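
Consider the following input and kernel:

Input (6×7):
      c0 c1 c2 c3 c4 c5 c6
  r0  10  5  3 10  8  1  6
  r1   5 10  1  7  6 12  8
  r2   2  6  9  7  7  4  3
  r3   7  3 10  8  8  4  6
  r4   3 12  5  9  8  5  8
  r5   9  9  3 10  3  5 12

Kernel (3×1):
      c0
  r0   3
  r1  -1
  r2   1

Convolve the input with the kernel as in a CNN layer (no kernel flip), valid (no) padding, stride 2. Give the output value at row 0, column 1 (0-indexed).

The receptive field on the input at this output position is [3 / 1 / 9]. Elementwise product with the kernel and sum: 3·3 + 1·-1 + 9·1.

17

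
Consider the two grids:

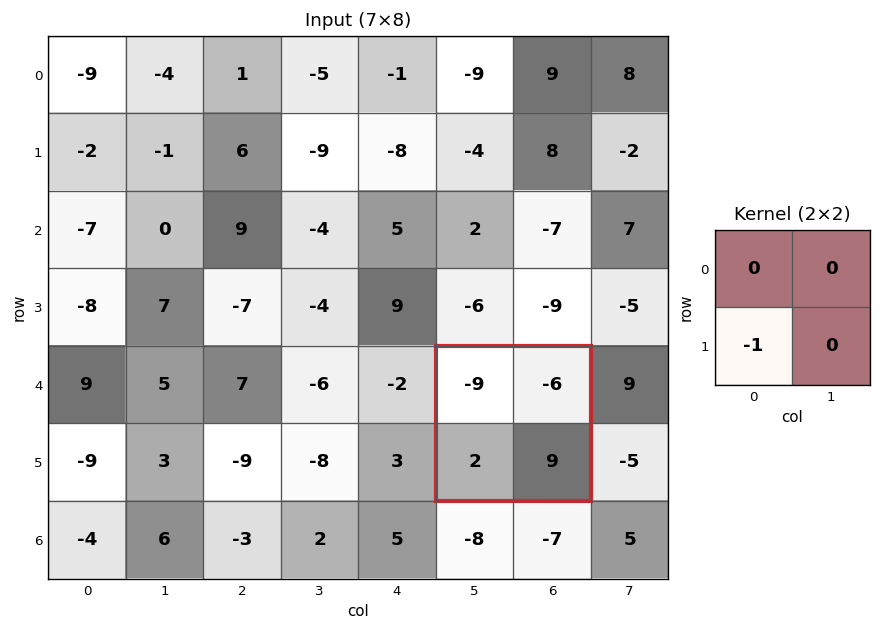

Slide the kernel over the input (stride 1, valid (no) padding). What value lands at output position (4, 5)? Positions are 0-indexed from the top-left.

The receptive field on the input at this output position is [-9 -6 / 2 9]. Elementwise product with the kernel and sum: 2·-1.

-2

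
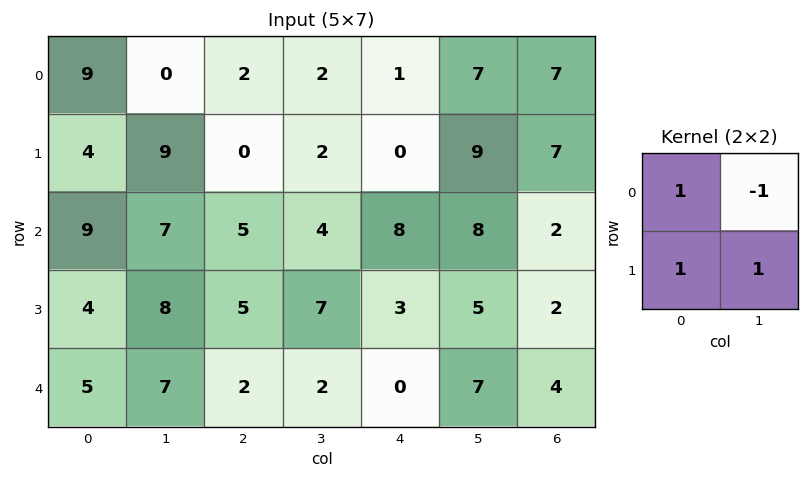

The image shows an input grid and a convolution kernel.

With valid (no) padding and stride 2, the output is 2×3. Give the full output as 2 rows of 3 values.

Output[0,0]: The receptive field on the input at this output position is [9 0 / 4 9]. Elementwise product with the kernel and sum: 9·1 + 0·-1 + 4·1 + 9·1.
Output[0,1]: The receptive field on the input at this output position is [2 2 / 0 2]. Elementwise product with the kernel and sum: 2·1 + 2·-1 + 0·1 + 2·1.

22 2 3
14 13 8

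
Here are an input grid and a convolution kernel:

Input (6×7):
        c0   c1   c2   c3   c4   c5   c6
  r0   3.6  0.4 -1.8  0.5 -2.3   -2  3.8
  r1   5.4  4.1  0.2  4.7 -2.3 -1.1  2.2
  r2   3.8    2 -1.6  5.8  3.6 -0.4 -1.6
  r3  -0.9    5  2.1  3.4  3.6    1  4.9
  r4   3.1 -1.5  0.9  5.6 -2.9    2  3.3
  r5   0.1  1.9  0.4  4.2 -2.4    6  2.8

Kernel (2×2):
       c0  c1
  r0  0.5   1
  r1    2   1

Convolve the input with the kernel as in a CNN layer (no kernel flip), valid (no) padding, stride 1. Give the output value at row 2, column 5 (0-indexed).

The receptive field on the input at this output position is [-0.4 -1.6 / 1 4.9]. Elementwise product with the kernel and sum: -0.4·0.5 + -1.6·1 + 1·2 + 4.9·1.

5.1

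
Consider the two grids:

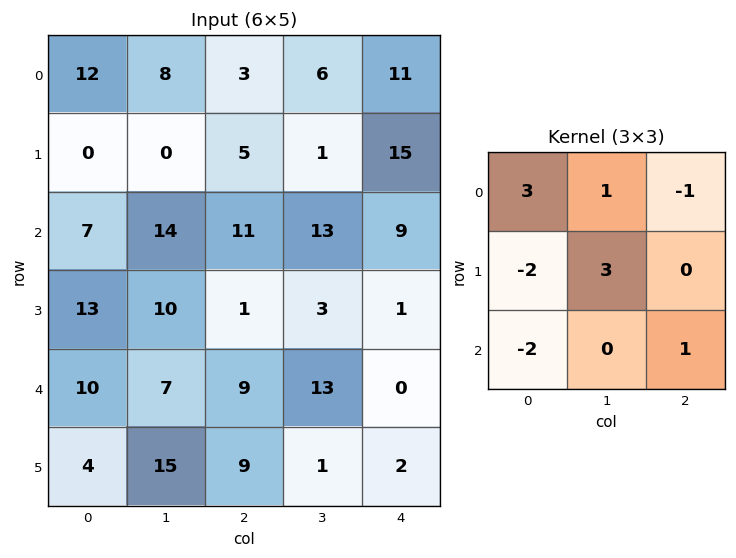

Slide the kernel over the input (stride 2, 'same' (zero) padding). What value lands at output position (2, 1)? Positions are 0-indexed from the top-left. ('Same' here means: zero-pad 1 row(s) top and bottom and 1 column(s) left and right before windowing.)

The receptive field on the zero-padded input at this output position is [10 1 3 / 7 9 13 / 15 9 1]. Elementwise product with the kernel and sum: 10·3 + 1·1 + 3·-1 + 7·-2 + 9·3 + 15·-2 + 1·1.

12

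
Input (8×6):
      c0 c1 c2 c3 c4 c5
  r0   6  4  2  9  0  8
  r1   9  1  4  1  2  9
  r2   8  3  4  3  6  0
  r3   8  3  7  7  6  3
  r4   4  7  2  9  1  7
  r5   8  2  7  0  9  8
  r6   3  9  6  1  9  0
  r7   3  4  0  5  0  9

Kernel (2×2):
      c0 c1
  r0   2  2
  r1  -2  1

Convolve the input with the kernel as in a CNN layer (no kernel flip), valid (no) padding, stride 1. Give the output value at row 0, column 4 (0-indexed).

21

The receptive field on the input at this output position is [0 8 / 2 9]. Elementwise product with the kernel and sum: 0·2 + 8·2 + 2·-2 + 9·1.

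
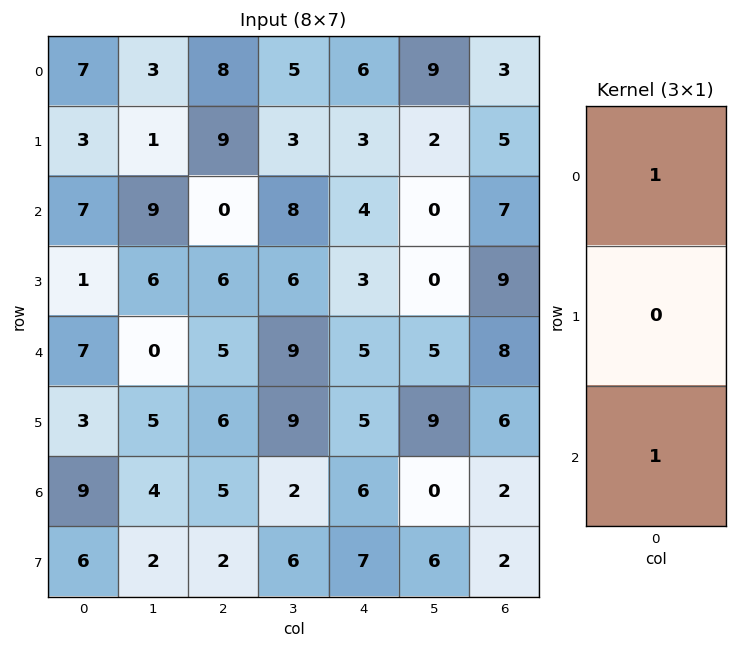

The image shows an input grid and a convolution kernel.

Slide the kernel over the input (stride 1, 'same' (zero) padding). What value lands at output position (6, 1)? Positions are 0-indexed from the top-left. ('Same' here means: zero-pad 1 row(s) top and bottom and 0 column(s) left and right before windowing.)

The receptive field on the zero-padded input at this output position is [5 / 4 / 2]. Elementwise product with the kernel and sum: 5·1 + 2·1.

7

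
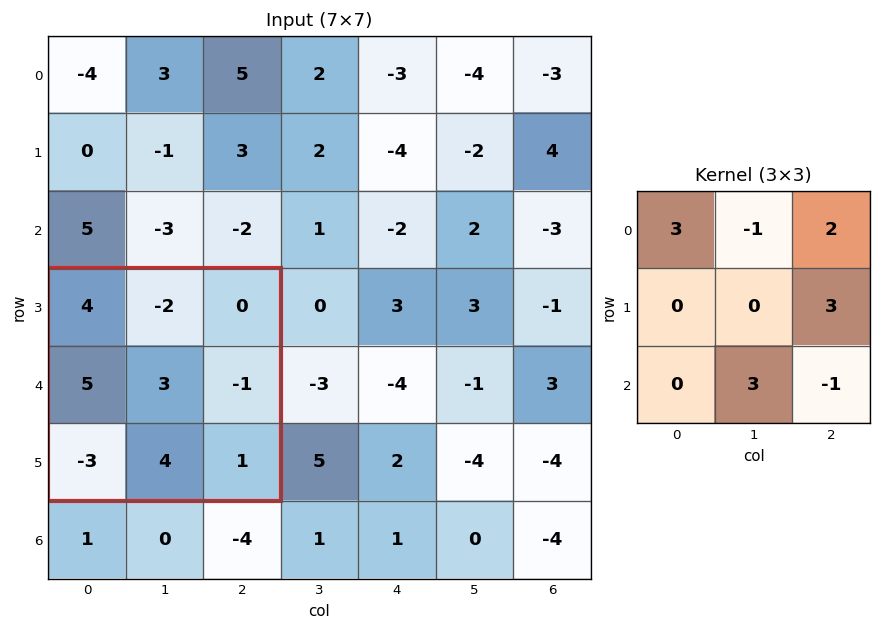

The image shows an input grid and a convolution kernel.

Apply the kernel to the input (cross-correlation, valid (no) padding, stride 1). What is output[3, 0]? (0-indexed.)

The receptive field on the input at this output position is [4 -2 0 / 5 3 -1 / -3 4 1]. Elementwise product with the kernel and sum: 4·3 + -2·-1 + 0·2 + -1·3 + 4·3 + 1·-1.

22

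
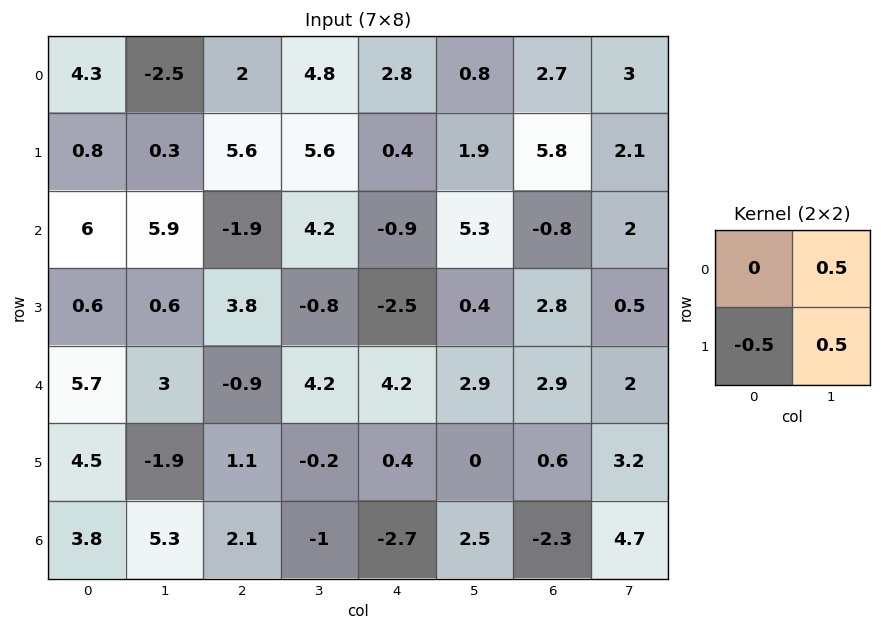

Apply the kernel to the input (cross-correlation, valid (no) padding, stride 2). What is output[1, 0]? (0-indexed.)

The receptive field on the input at this output position is [6 5.9 / 0.6 0.6]. Elementwise product with the kernel and sum: 5.9·0.5 + 0.6·-0.5 + 0.6·0.5.

2.95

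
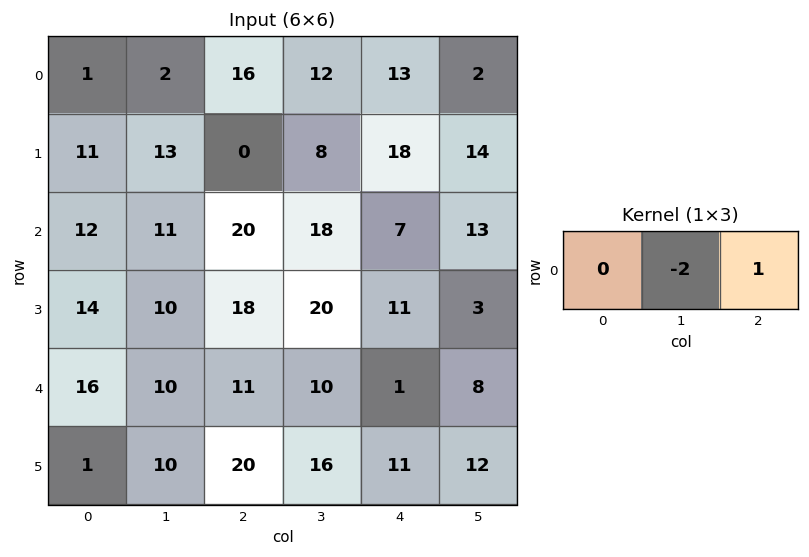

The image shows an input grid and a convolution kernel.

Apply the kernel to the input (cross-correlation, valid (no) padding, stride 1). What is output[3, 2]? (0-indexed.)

The receptive field on the input at this output position is [18 20 11]. Elementwise product with the kernel and sum: 20·-2 + 11·1.

-29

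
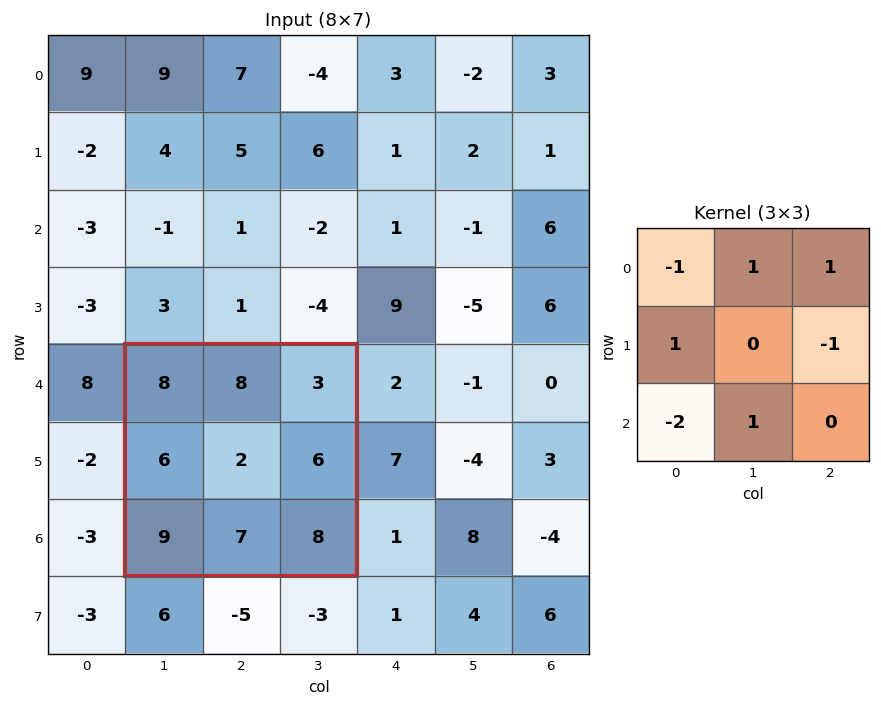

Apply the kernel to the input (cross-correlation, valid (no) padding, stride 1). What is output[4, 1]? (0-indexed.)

-8

The receptive field on the input at this output position is [8 8 3 / 6 2 6 / 9 7 8]. Elementwise product with the kernel and sum: 8·-1 + 8·1 + 3·1 + 6·1 + 6·-1 + 9·-2 + 7·1.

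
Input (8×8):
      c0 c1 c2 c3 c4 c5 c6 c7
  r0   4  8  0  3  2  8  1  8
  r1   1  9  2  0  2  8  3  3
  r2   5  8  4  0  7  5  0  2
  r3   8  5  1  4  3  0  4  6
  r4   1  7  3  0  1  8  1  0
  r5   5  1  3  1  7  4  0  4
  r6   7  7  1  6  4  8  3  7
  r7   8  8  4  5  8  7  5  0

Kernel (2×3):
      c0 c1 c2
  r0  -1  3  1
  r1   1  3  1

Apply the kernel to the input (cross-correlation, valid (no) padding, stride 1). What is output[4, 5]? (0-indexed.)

3

The receptive field on the input at this output position is [8 1 0 / 4 0 4]. Elementwise product with the kernel and sum: 8·-1 + 1·3 + 0·1 + 4·1 + 0·3 + 4·1.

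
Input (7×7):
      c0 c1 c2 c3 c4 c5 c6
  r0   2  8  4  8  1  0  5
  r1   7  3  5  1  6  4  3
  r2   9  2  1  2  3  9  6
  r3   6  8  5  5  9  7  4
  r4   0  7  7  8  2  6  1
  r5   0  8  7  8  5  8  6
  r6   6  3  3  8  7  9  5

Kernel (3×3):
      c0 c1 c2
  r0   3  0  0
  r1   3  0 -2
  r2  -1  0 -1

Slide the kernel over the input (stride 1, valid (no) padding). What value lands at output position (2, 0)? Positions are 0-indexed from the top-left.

28

The receptive field on the input at this output position is [9 2 1 / 6 8 5 / 0 7 7]. Elementwise product with the kernel and sum: 9·3 + 6·3 + 5·-2 + 0·-1 + 7·-1.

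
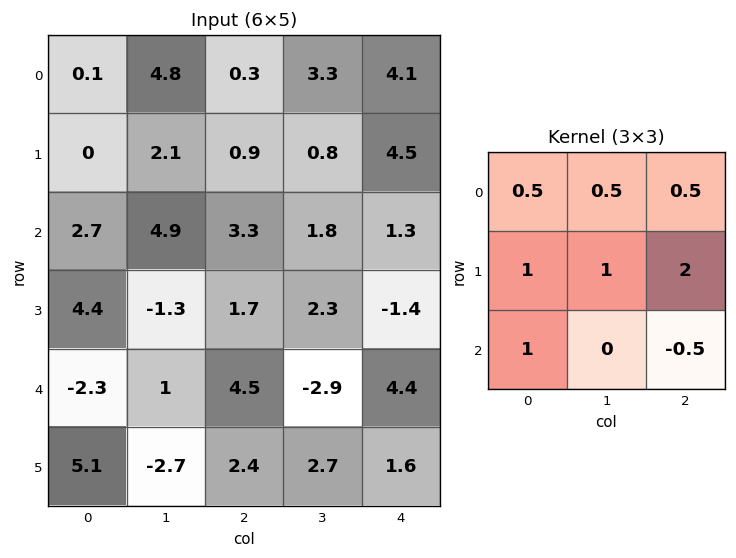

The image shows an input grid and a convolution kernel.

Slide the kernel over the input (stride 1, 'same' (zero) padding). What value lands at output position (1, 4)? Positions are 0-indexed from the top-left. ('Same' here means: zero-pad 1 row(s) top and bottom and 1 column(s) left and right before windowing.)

10.8

The receptive field on the zero-padded input at this output position is [3.3 4.1 0 / 0.8 4.5 0 / 1.8 1.3 0]. Elementwise product with the kernel and sum: 3.3·0.5 + 4.1·0.5 + 0·0.5 + 0.8·1 + 4.5·1 + 0·2 + 1.8·1 + 0·-0.5.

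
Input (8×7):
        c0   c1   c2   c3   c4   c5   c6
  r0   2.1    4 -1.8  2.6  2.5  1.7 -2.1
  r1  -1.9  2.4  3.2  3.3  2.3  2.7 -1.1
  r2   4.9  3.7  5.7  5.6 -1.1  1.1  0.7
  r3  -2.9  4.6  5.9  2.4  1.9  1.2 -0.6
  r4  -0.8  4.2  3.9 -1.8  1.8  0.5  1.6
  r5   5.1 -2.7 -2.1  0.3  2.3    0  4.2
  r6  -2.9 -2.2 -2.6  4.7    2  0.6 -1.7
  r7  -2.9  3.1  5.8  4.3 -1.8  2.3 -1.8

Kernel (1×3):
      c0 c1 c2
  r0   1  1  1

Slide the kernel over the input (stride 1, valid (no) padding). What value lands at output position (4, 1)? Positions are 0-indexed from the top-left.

The receptive field on the input at this output position is [4.2 3.9 -1.8]. Elementwise product with the kernel and sum: 4.2·1 + 3.9·1 + -1.8·1.

6.3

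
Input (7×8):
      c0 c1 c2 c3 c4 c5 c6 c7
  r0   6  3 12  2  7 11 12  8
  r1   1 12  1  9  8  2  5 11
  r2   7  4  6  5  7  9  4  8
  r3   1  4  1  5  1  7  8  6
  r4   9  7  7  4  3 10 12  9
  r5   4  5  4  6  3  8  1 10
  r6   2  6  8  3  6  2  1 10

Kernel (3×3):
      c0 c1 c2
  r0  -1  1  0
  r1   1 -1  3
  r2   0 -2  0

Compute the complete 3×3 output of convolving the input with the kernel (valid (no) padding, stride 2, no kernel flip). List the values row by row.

Output[0,0]: The receptive field on the input at this output position is [6 3 12 / 1 12 1 / 7 4 6]. Elementwise product with the kernel and sum: 6·-1 + 3·1 + 1·1 + 12·-1 + 1·3 + 4·-2.

-19 -4 7
-17 -10 0
-3 -2 1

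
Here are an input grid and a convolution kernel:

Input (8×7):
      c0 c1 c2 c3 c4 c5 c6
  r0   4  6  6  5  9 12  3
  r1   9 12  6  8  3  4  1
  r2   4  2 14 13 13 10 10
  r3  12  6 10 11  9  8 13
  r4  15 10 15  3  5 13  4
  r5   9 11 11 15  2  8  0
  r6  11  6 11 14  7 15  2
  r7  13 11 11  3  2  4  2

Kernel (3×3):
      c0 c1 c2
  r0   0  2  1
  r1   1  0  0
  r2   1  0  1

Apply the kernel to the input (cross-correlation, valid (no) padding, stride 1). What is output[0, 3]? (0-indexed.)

The receptive field on the input at this output position is [5 9 12 / 8 3 4 / 13 13 10]. Elementwise product with the kernel and sum: 9·2 + 12·1 + 8·1 + 13·1 + 10·1.

61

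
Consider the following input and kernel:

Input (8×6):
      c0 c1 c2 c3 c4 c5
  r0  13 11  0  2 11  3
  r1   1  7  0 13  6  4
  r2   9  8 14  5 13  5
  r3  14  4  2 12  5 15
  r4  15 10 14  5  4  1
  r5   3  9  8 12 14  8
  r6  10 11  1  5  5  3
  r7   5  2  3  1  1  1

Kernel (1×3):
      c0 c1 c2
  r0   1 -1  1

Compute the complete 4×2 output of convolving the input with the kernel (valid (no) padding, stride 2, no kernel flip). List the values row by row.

2 9
15 22
19 13
0 1

Output[0,0]: The receptive field on the input at this output position is [13 11 0]. Elementwise product with the kernel and sum: 13·1 + 11·-1 + 0·1.
Output[0,1]: The receptive field on the input at this output position is [0 2 11]. Elementwise product with the kernel and sum: 0·1 + 2·-1 + 11·1.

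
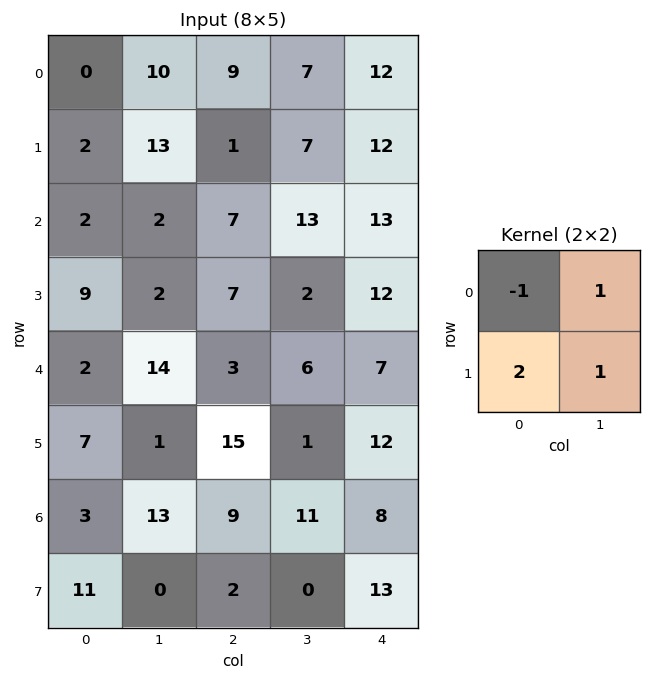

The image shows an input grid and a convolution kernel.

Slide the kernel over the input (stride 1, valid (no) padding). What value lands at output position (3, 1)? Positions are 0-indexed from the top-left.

36

The receptive field on the input at this output position is [2 7 / 14 3]. Elementwise product with the kernel and sum: 2·-1 + 7·1 + 14·2 + 3·1.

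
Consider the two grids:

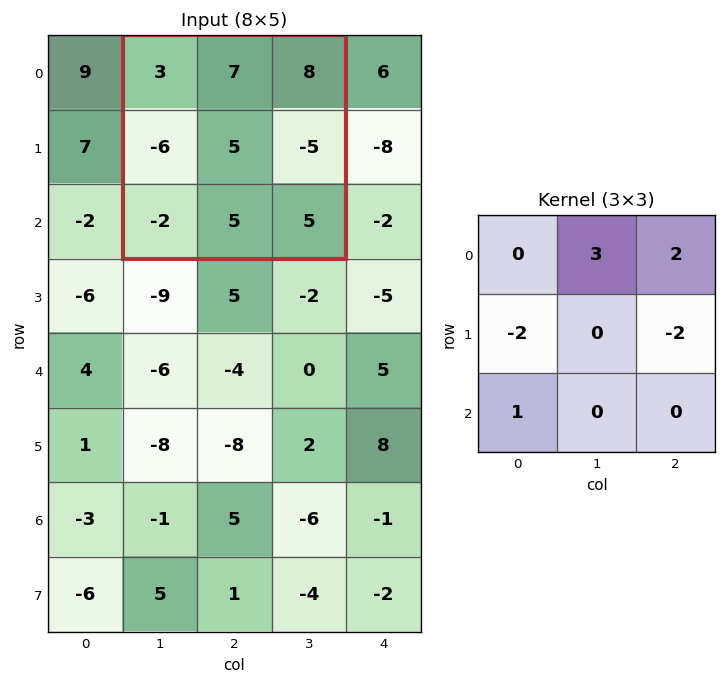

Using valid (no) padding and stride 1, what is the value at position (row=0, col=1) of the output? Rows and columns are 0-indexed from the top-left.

The receptive field on the input at this output position is [3 7 8 / -6 5 -5 / -2 5 5]. Elementwise product with the kernel and sum: 7·3 + 8·2 + -6·-2 + -5·-2 + -2·1.

57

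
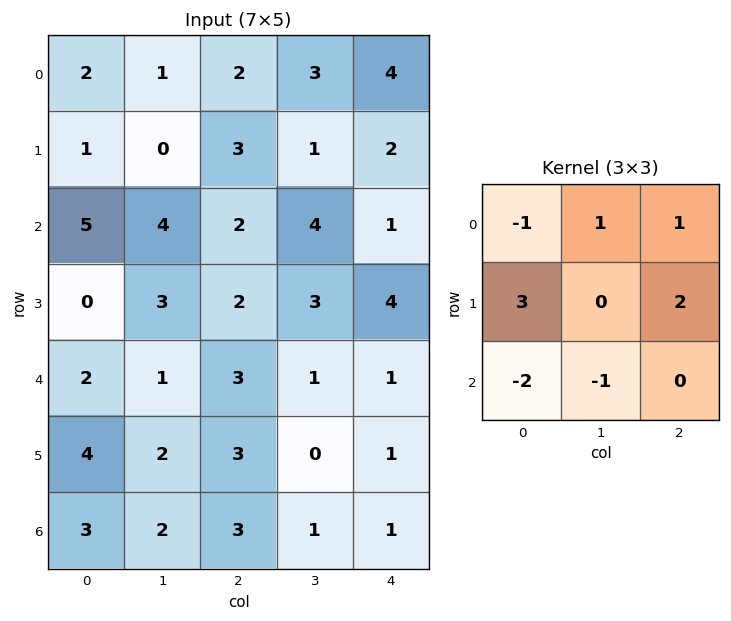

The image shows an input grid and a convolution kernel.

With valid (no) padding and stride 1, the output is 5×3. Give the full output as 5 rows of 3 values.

Output[0,0]: The receptive field on the input at this output position is [2 1 2 / 1 0 3 / 5 4 2]. Elementwise product with the kernel and sum: 2·-1 + 1·1 + 2·1 + 1·3 + 3·2 + 5·-2 + 4·-1.

-4 -4 10
18 16 1
0 12 10
7 0 10
12 2 3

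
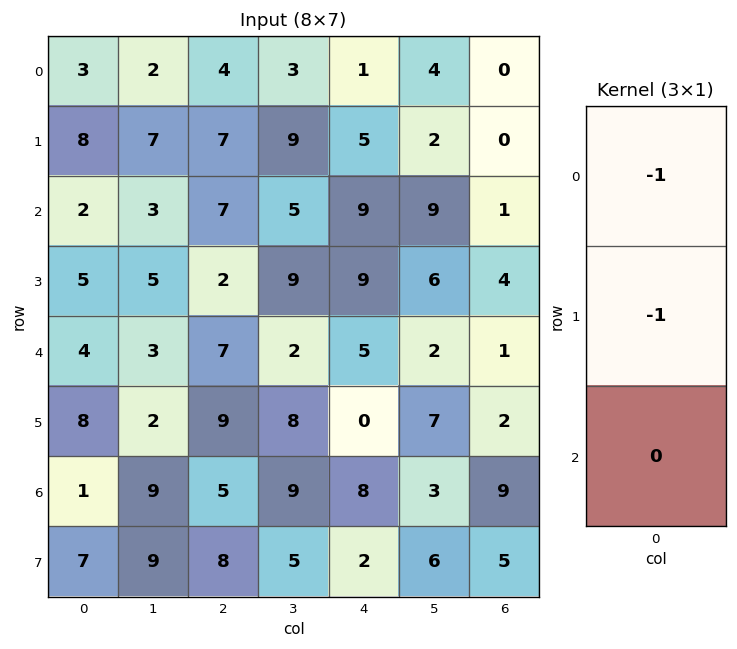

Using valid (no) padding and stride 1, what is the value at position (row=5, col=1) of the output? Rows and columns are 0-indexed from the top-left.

The receptive field on the input at this output position is [2 / 9 / 9]. Elementwise product with the kernel and sum: 2·-1 + 9·-1.

-11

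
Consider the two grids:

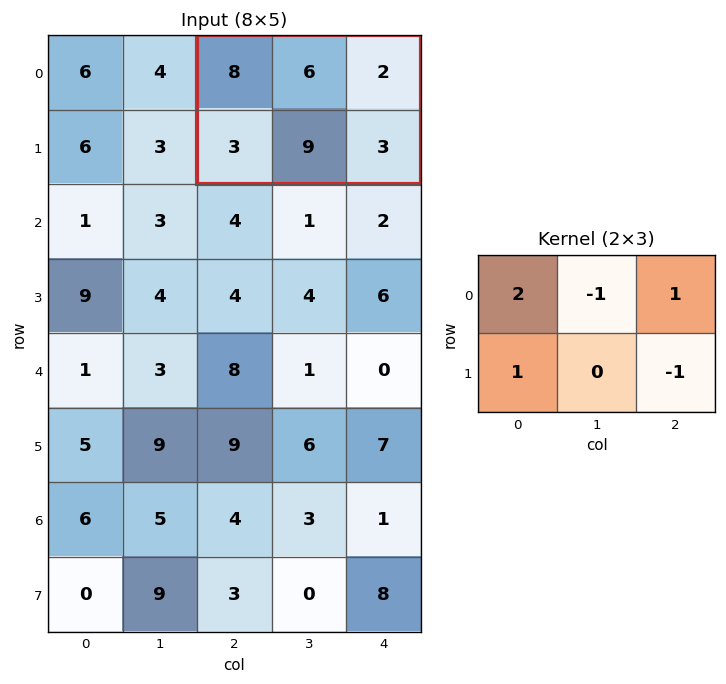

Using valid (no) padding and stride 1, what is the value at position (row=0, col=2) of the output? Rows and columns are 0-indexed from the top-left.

The receptive field on the input at this output position is [8 6 2 / 3 9 3]. Elementwise product with the kernel and sum: 8·2 + 6·-1 + 2·1 + 3·1 + 3·-1.

12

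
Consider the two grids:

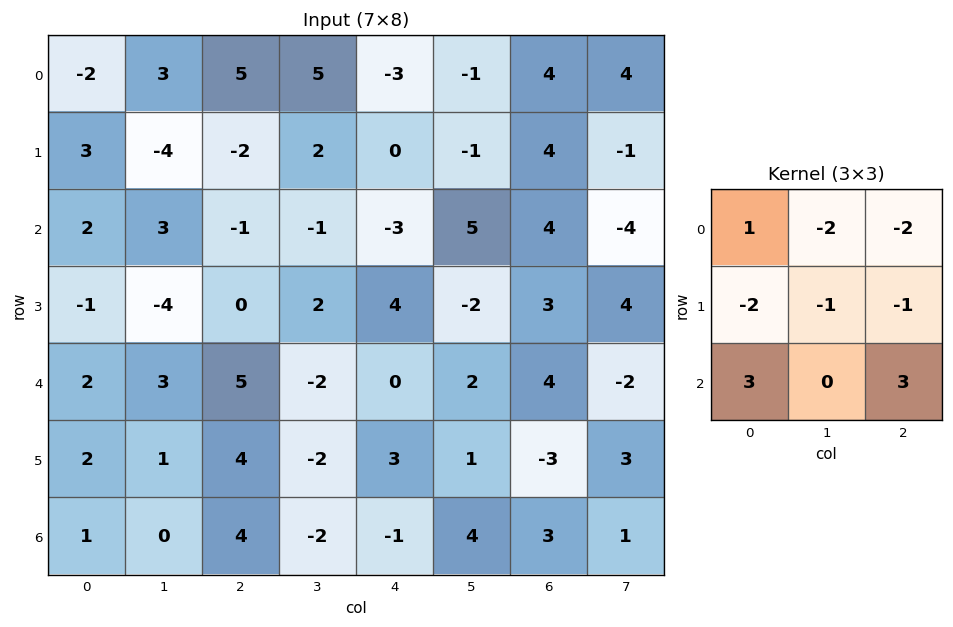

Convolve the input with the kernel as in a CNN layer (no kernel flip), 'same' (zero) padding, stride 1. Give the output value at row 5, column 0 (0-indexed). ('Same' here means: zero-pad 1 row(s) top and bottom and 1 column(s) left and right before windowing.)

The receptive field on the zero-padded input at this output position is [0 2 3 / 0 2 1 / 0 1 0]. Elementwise product with the kernel and sum: 0·1 + 2·-2 + 3·-2 + 0·-2 + 2·-1 + 1·-1 + 0·3 + 0·3.

-13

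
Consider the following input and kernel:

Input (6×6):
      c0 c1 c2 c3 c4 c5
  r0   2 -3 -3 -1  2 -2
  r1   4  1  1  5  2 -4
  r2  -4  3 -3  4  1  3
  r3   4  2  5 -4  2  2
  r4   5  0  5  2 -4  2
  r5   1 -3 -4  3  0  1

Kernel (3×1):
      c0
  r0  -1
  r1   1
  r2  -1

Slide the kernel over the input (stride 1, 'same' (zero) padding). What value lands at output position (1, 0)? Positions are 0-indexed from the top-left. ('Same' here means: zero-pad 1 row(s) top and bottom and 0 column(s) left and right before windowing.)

6

The receptive field on the zero-padded input at this output position is [2 / 4 / -4]. Elementwise product with the kernel and sum: 2·-1 + 4·1 + -4·-1.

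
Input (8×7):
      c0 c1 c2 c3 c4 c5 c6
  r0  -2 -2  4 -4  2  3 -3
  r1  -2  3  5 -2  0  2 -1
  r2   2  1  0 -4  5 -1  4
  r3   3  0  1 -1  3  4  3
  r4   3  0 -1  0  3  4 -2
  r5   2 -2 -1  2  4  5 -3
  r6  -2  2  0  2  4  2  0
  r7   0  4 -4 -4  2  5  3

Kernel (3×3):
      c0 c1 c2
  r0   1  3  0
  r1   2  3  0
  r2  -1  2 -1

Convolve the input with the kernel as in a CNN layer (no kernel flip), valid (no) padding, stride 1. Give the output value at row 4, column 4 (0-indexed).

38

The receptive field on the input at this output position is [3 4 -2 / 4 5 -3 / 4 2 0]. Elementwise product with the kernel and sum: 3·1 + 4·3 + 4·2 + 5·3 + 4·-1 + 2·2 + 0·-1.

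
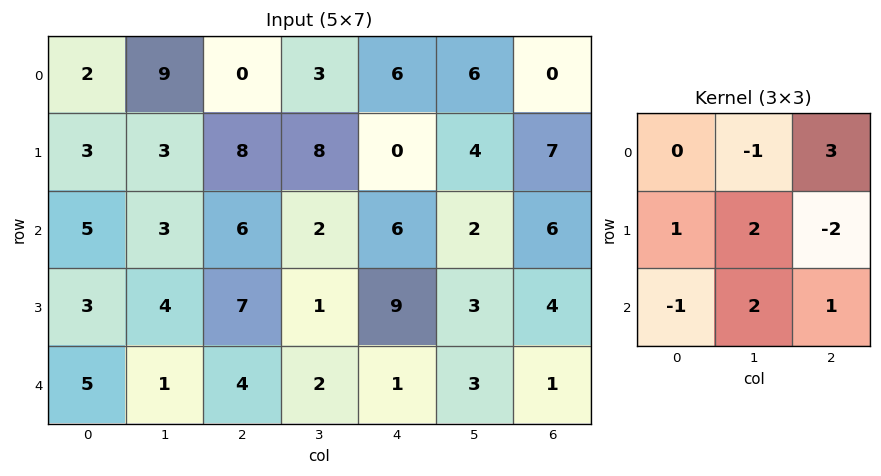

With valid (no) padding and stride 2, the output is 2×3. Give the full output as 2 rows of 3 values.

Output[0,0]: The receptive field on the input at this output position is [2 9 0 / 3 3 8 / 5 3 6]. Elementwise product with the kernel and sum: 9·-1 + 0·3 + 3·1 + 3·2 + 8·-2 + 5·-1 + 3·2 + 6·1.
Output[0,1]: The receptive field on the input at this output position is [0 3 6 / 8 8 0 / 6 2 6]. Elementwise product with the kernel and sum: 3·-1 + 6·3 + 8·1 + 8·2 + 0·-2 + 6·-1 + 2·2 + 6·1.

-9 43 -8
13 8 29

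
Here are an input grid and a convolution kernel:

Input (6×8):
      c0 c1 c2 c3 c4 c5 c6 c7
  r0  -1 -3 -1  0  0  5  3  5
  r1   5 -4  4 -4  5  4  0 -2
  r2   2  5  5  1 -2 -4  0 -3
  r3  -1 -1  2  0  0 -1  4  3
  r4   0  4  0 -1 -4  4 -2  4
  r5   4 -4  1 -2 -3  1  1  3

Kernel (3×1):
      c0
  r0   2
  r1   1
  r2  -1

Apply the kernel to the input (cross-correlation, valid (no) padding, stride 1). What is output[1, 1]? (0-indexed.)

The receptive field on the input at this output position is [-4 / 5 / -1]. Elementwise product with the kernel and sum: -4·2 + 5·1 + -1·-1.

-2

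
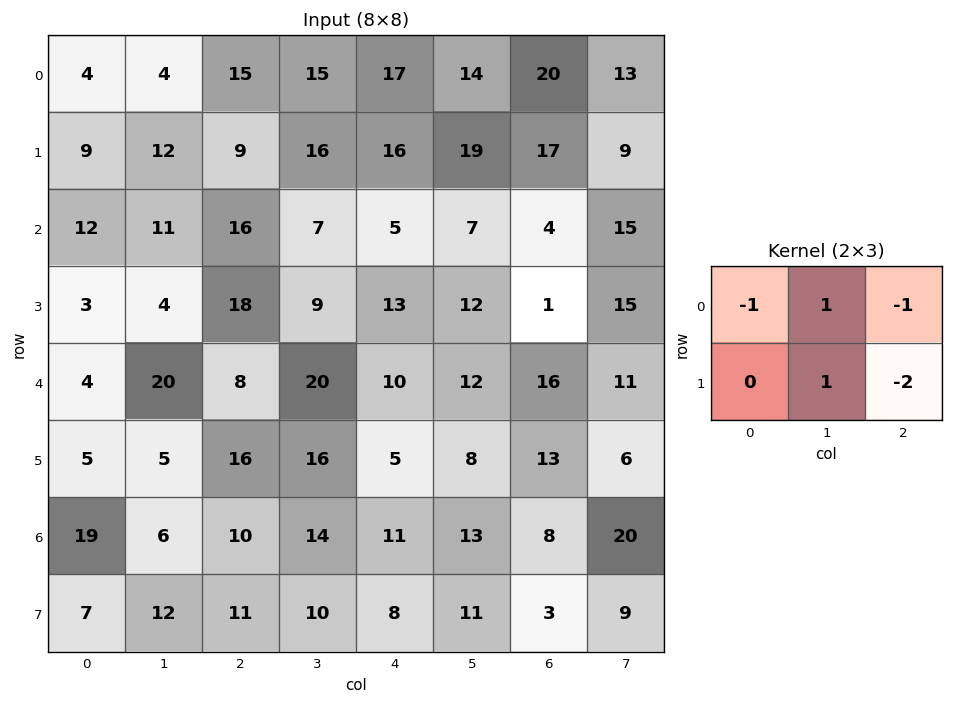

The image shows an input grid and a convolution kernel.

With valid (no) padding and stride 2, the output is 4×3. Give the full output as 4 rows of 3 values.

Output[0,0]: The receptive field on the input at this output position is [4 4 15 / 9 12 9]. Elementwise product with the kernel and sum: 4·-1 + 4·1 + 15·-1 + 12·1 + 9·-2.

-21 -33 -38
-49 -31 8
-19 8 -32
-33 -13 -1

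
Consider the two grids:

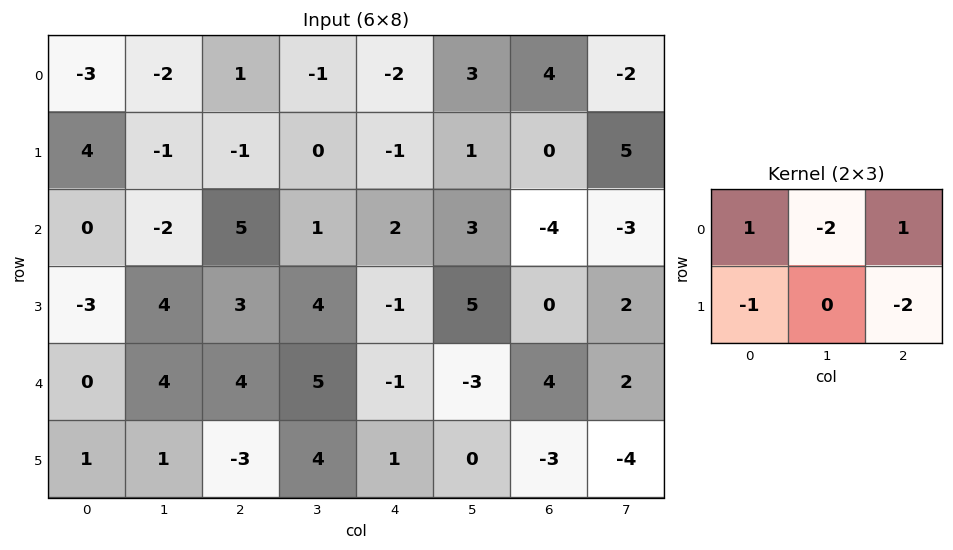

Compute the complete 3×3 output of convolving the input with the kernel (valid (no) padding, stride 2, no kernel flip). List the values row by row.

Output[0,0]: The receptive field on the input at this output position is [-3 -2 1 / 4 -1 -1]. Elementwise product with the kernel and sum: -3·1 + -2·-2 + 1·1 + 4·-1 + -1·-2.

0 4 -3
6 4 -7
1 -6 14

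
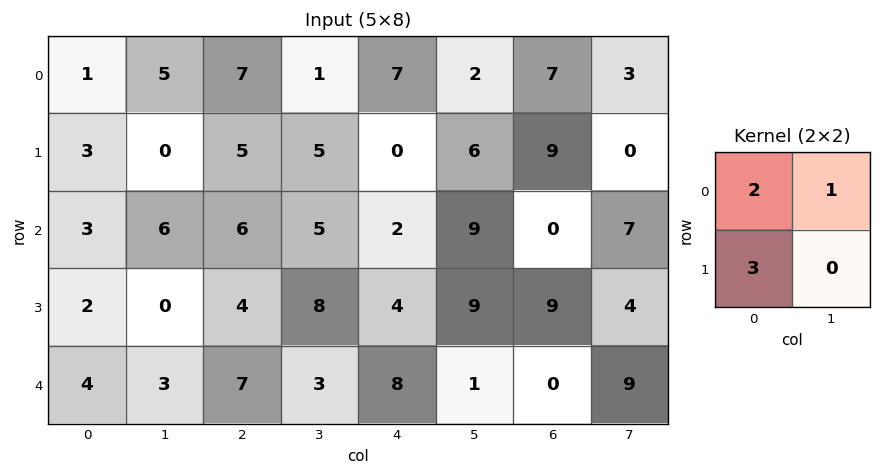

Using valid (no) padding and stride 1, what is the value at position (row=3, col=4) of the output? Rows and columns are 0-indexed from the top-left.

41

The receptive field on the input at this output position is [4 9 / 8 1]. Elementwise product with the kernel and sum: 4·2 + 9·1 + 8·3.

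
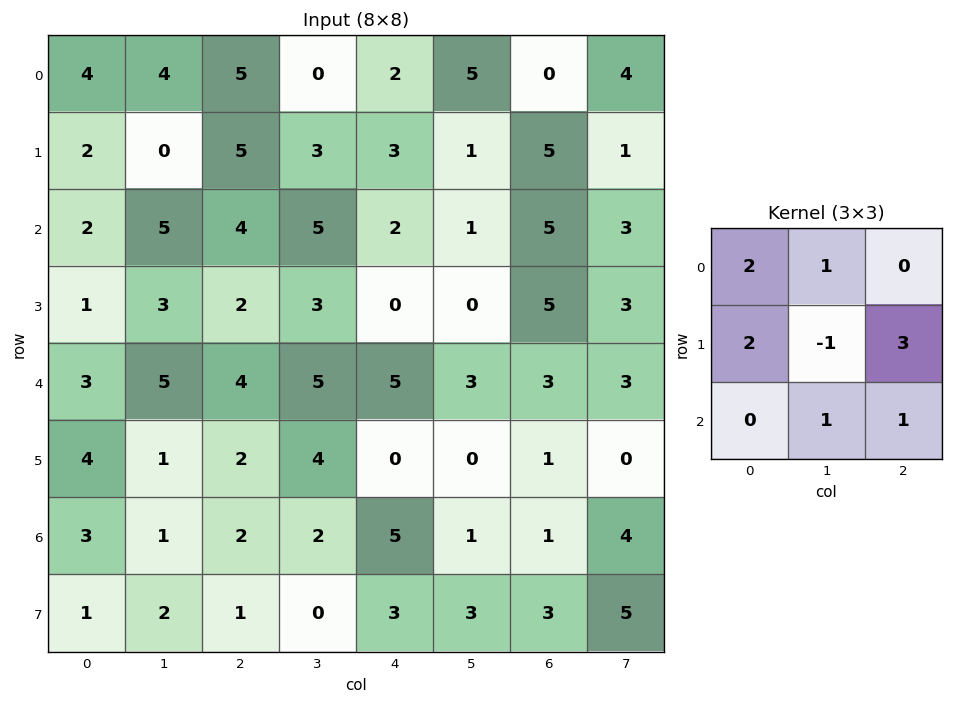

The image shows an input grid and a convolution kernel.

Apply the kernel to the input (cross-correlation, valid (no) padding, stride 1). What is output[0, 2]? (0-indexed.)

33

The receptive field on the input at this output position is [5 0 2 / 5 3 3 / 4 5 2]. Elementwise product with the kernel and sum: 5·2 + 0·1 + 5·2 + 3·-1 + 3·3 + 5·1 + 2·1.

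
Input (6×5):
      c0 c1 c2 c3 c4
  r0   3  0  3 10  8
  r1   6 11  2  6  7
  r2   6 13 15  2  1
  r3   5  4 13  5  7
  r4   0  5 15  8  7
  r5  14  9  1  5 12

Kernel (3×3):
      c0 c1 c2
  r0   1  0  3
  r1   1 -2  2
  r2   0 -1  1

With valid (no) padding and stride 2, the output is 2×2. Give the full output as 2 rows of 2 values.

2 30
84 34

Output[0,0]: The receptive field on the input at this output position is [3 0 3 / 6 11 2 / 6 13 15]. Elementwise product with the kernel and sum: 3·1 + 3·3 + 6·1 + 11·-2 + 2·2 + 13·-1 + 15·1.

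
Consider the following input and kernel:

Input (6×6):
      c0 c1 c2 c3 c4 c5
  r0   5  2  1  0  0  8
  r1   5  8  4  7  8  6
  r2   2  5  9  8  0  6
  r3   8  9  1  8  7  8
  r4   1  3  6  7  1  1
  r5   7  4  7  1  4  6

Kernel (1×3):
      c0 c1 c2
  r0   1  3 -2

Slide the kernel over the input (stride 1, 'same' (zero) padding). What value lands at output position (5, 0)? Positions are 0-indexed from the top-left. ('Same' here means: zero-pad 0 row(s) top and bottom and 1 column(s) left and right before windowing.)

13

The receptive field on the zero-padded input at this output position is [0 7 4]. Elementwise product with the kernel and sum: 0·1 + 7·3 + 4·-2.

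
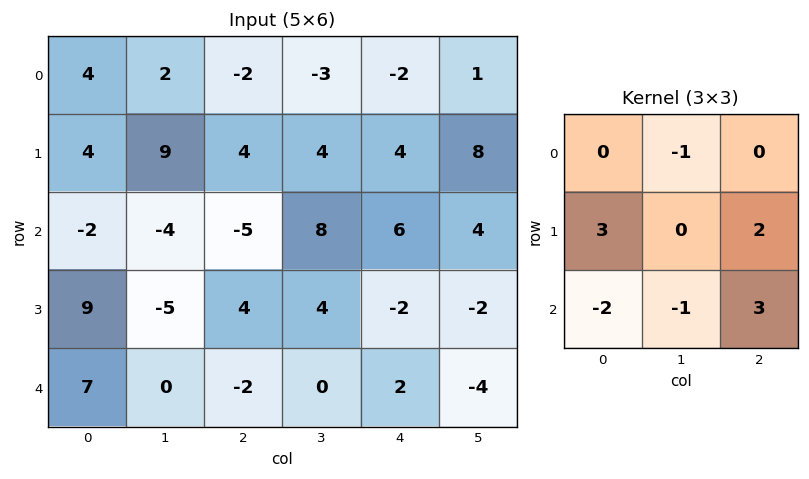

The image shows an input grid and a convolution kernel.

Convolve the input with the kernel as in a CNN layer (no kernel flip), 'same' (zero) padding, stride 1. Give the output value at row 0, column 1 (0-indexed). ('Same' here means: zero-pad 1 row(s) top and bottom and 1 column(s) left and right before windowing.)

3

The receptive field on the zero-padded input at this output position is [0 0 0 / 4 2 -2 / 4 9 4]. Elementwise product with the kernel and sum: 0·-1 + 4·3 + -2·2 + 4·-2 + 9·-1 + 4·3.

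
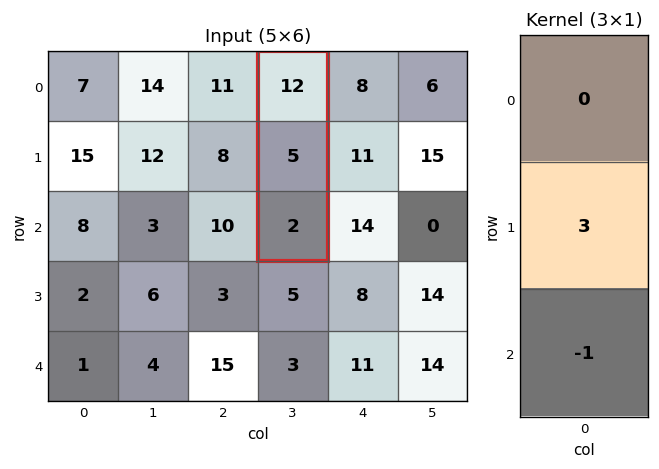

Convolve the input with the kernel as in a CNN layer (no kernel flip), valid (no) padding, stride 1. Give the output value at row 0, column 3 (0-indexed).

The receptive field on the input at this output position is [12 / 5 / 2]. Elementwise product with the kernel and sum: 5·3 + 2·-1.

13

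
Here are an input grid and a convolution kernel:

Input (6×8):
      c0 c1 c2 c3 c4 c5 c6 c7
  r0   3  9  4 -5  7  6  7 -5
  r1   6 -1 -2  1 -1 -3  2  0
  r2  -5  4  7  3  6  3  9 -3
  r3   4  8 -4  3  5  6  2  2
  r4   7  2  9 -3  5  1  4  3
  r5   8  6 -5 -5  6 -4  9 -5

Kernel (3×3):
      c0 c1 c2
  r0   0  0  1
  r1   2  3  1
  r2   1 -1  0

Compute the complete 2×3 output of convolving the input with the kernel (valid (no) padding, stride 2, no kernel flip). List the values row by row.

2 9 1
40 24 43

Output[0,0]: The receptive field on the input at this output position is [3 9 4 / 6 -1 -2 / -5 4 7]. Elementwise product with the kernel and sum: 4·1 + 6·2 + -1·3 + -2·1 + -5·1 + 4·-1.
Output[0,1]: The receptive field on the input at this output position is [4 -5 7 / -2 1 -1 / 7 3 6]. Elementwise product with the kernel and sum: 7·1 + -2·2 + 1·3 + -1·1 + 7·1 + 3·-1.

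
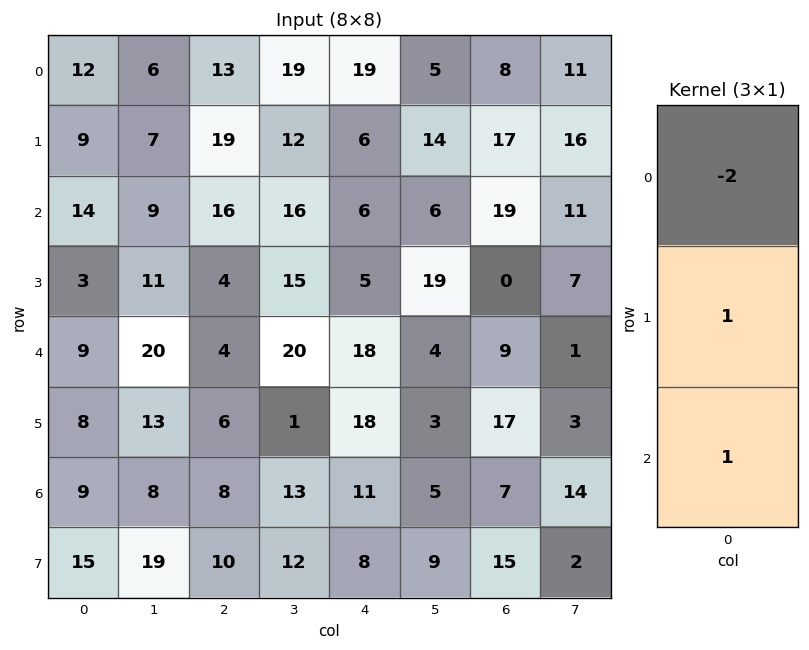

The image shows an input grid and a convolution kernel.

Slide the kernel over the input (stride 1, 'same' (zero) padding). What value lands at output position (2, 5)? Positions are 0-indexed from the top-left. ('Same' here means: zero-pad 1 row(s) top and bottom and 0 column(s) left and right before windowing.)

The receptive field on the zero-padded input at this output position is [14 / 6 / 19]. Elementwise product with the kernel and sum: 14·-2 + 6·1 + 19·1.

-3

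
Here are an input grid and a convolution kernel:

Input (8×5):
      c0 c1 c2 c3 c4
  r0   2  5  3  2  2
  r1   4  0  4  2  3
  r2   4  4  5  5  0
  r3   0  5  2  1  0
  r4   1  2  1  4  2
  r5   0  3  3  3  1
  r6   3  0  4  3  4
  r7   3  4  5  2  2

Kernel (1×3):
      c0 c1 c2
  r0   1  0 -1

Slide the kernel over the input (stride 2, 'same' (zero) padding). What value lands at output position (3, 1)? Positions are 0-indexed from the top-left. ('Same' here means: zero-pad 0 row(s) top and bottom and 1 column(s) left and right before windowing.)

-3

The receptive field on the zero-padded input at this output position is [0 4 3]. Elementwise product with the kernel and sum: 0·1 + 3·-1.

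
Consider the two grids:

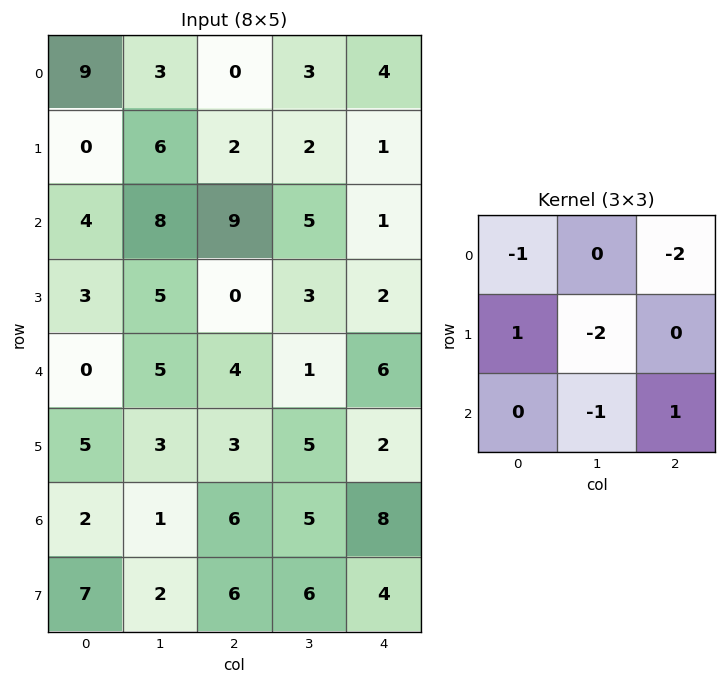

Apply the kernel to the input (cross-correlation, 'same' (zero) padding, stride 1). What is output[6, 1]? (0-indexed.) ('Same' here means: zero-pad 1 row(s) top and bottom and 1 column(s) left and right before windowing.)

The receptive field on the zero-padded input at this output position is [5 3 3 / 2 1 6 / 7 2 6]. Elementwise product with the kernel and sum: 5·-1 + 3·-2 + 2·1 + 1·-2 + 2·-1 + 6·1.

-7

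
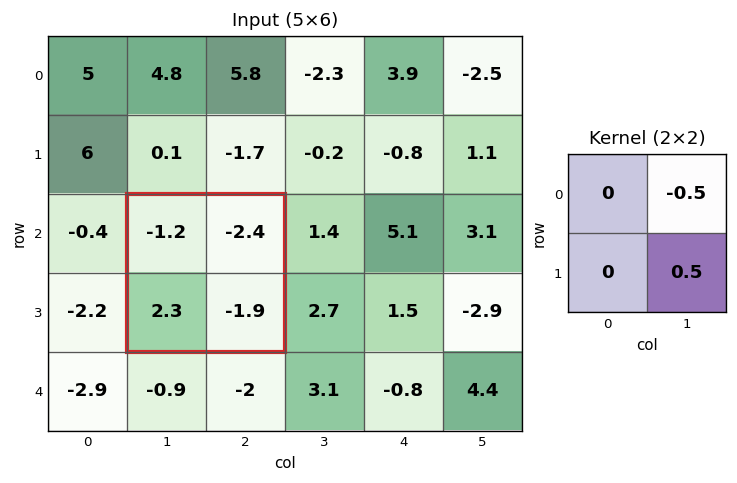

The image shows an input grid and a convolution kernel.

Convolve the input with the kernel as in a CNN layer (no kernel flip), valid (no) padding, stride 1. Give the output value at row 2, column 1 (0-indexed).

0.25

The receptive field on the input at this output position is [-1.2 -2.4 / 2.3 -1.9]. Elementwise product with the kernel and sum: -2.4·-0.5 + -1.9·0.5.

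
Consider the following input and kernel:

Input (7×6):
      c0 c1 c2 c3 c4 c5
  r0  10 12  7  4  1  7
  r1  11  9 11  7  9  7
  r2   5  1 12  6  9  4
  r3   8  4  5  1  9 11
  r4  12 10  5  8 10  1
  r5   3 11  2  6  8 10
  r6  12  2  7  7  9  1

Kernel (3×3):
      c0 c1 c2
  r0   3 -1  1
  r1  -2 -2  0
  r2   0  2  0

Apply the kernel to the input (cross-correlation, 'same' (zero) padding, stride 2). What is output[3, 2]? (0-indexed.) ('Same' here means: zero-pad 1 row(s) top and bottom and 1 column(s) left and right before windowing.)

The receptive field on the zero-padded input at this output position is [6 8 10 / 7 9 1 / 0 0 0]. Elementwise product with the kernel and sum: 6·3 + 8·-1 + 10·1 + 7·-2 + 9·-2 + 0·2.

-12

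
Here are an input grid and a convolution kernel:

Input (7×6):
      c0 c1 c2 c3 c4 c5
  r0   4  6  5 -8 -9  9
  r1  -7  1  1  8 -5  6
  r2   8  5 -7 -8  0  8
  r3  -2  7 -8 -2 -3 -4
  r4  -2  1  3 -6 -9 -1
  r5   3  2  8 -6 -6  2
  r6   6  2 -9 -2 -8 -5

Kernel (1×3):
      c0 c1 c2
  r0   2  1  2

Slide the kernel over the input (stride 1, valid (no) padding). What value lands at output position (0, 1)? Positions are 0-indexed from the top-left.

1

The receptive field on the input at this output position is [6 5 -8]. Elementwise product with the kernel and sum: 6·2 + 5·1 + -8·2.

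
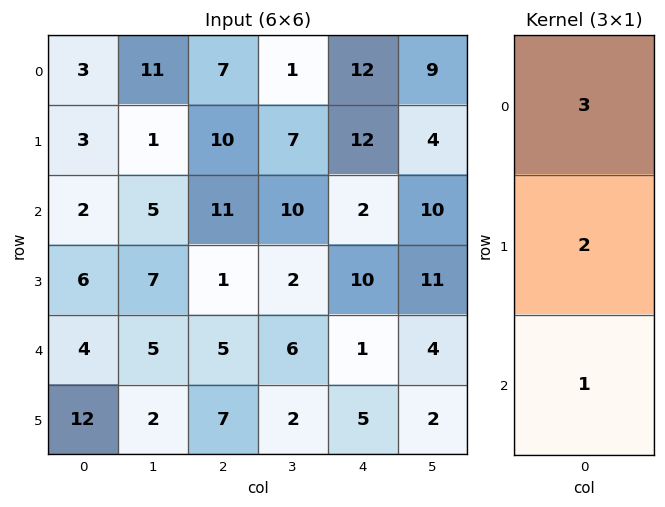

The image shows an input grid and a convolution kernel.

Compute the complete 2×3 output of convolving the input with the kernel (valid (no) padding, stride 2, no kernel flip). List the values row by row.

Output[0,0]: The receptive field on the input at this output position is [3 / 3 / 2]. Elementwise product with the kernel and sum: 3·3 + 3·2 + 2·1.
Output[0,1]: The receptive field on the input at this output position is [7 / 10 / 11]. Elementwise product with the kernel and sum: 7·3 + 10·2 + 11·1.

17 52 62
22 40 27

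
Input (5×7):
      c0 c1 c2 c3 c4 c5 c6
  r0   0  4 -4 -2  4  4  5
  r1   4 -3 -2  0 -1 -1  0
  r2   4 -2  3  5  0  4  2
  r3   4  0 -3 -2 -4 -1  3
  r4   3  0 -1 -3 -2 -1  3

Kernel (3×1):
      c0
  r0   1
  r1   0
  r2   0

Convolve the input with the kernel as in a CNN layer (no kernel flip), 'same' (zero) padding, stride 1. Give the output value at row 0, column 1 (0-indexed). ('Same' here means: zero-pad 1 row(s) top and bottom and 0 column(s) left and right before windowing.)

The receptive field on the zero-padded input at this output position is [0 / 4 / -3]. Elementwise product with the kernel and sum: 0·1.

0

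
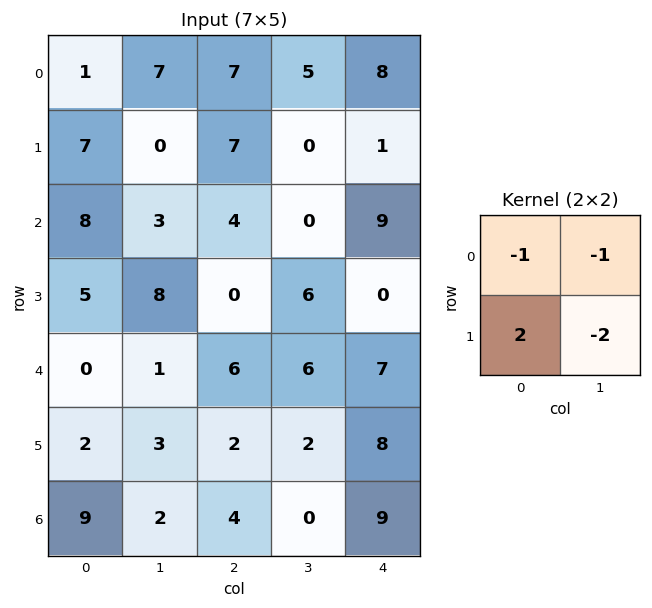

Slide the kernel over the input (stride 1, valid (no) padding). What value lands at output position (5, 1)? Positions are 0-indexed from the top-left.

The receptive field on the input at this output position is [3 2 / 2 4]. Elementwise product with the kernel and sum: 3·-1 + 2·-1 + 2·2 + 4·-2.

-9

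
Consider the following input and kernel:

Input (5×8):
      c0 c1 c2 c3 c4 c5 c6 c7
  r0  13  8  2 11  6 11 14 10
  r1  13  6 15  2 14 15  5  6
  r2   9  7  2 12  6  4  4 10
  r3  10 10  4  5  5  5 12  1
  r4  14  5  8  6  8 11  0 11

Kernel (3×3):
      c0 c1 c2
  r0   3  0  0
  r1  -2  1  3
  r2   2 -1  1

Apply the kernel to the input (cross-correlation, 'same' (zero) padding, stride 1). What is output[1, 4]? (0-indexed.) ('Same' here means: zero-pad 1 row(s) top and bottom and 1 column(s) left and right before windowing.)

The receptive field on the zero-padded input at this output position is [11 6 11 / 2 14 15 / 12 6 4]. Elementwise product with the kernel and sum: 11·3 + 2·-2 + 14·1 + 15·3 + 12·2 + 6·-1 + 4·1.

110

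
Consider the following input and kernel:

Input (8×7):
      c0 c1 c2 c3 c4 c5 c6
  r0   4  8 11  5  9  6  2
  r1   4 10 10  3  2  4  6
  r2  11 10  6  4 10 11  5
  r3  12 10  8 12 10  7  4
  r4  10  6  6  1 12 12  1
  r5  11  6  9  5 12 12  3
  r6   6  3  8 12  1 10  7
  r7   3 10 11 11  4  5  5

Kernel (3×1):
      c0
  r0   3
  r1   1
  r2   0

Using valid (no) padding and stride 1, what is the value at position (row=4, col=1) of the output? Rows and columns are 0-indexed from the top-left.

24

The receptive field on the input at this output position is [6 / 6 / 3]. Elementwise product with the kernel and sum: 6·3 + 6·1.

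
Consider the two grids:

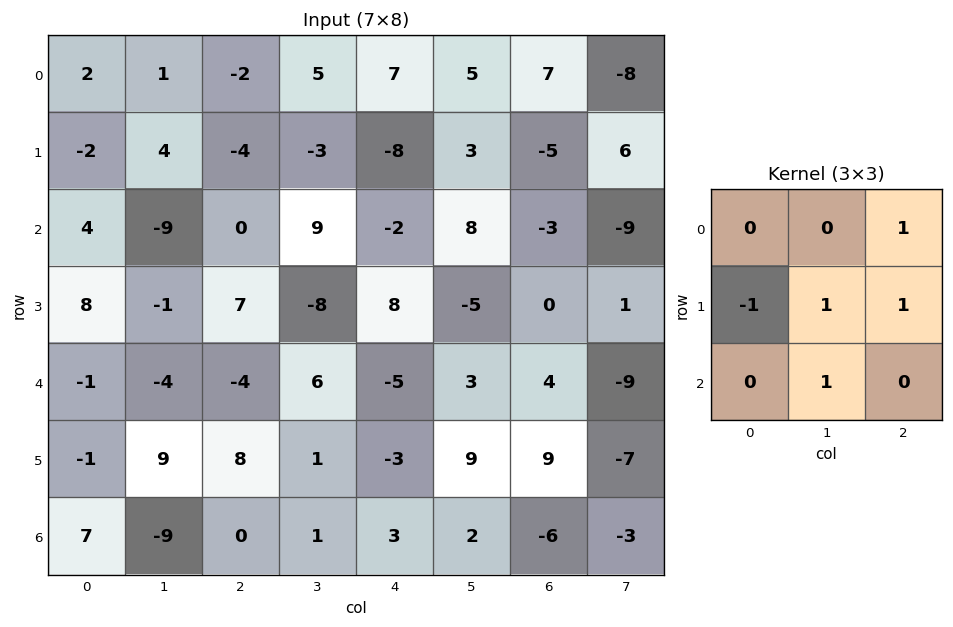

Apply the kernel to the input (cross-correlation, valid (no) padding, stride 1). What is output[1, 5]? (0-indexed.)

-14

The receptive field on the input at this output position is [3 -5 6 / 8 -3 -9 / -5 0 1]. Elementwise product with the kernel and sum: 6·1 + 8·-1 + -3·1 + -9·1 + 0·1.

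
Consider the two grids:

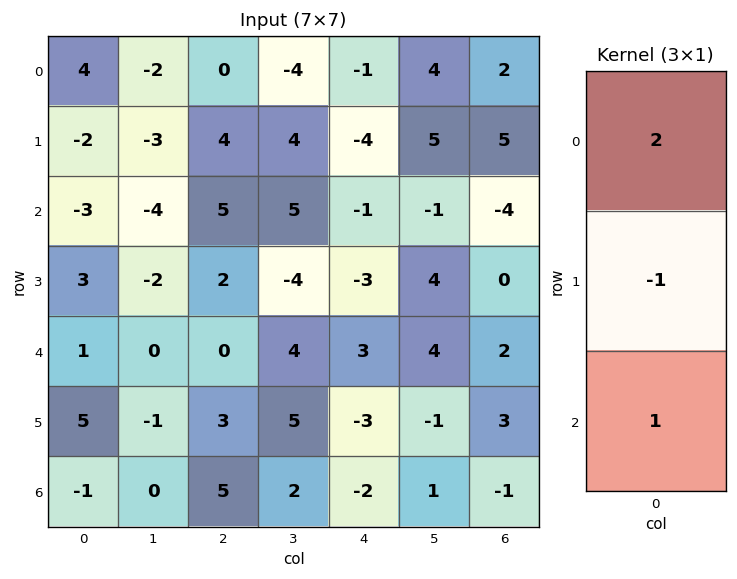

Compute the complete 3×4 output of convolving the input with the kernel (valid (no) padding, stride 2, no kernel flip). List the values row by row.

7 1 1 -5
-8 8 4 -6
-4 2 7 0

Output[0,0]: The receptive field on the input at this output position is [4 / -2 / -3]. Elementwise product with the kernel and sum: 4·2 + -2·-1 + -3·1.
Output[0,1]: The receptive field on the input at this output position is [0 / 4 / 5]. Elementwise product with the kernel and sum: 0·2 + 4·-1 + 5·1.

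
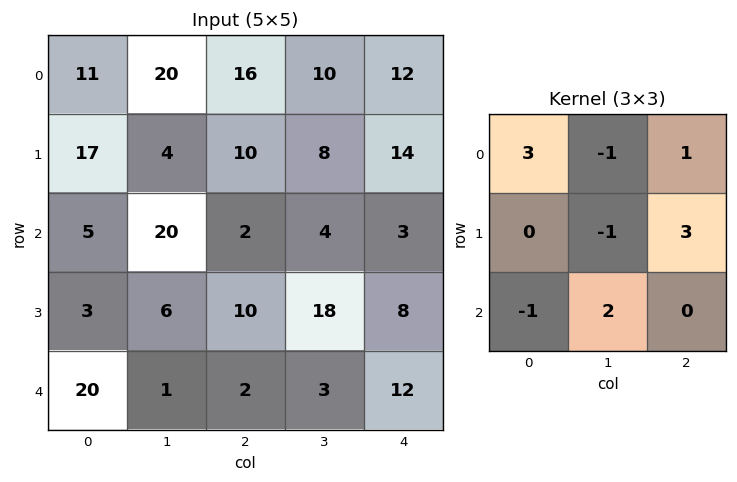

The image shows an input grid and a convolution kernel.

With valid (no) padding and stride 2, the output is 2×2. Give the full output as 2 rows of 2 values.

Output[0,0]: The receptive field on the input at this output position is [11 20 16 / 17 4 10 / 5 20 2]. Elementwise product with the kernel and sum: 11·3 + 20·-1 + 16·1 + 4·-1 + 10·3 + 5·-1 + 20·2.

90 90
3 15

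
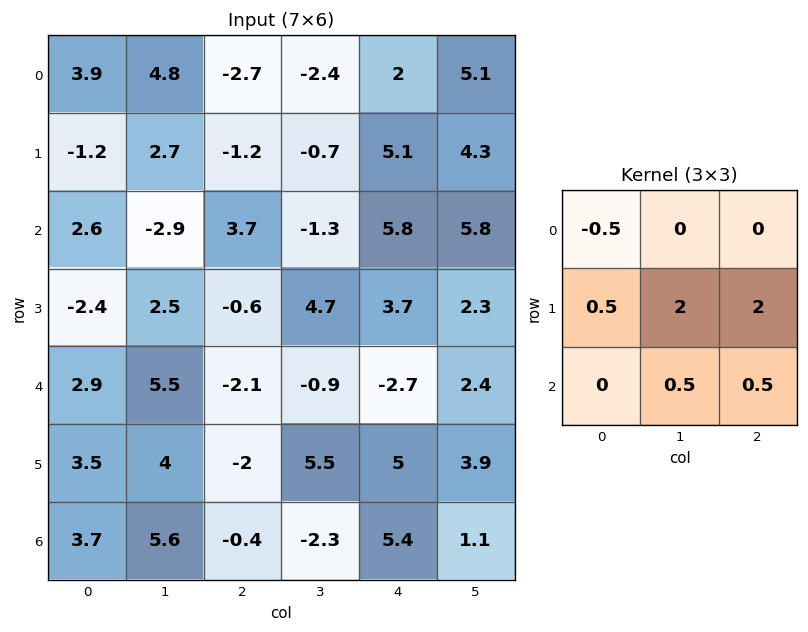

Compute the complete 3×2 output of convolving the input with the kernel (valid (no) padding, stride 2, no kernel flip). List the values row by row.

Output[0,0]: The receptive field on the input at this output position is [3.9 4.8 -2.7 / -1.2 2.7 -1.2 / 2.6 -2.9 3.7]. Elementwise product with the kernel and sum: 3.9·-0.5 + -1.2·0.5 + 2.7·2 + -1.2·2 + -2.9·0.5 + 3.7·0.5.
Output[0,1]: The receptive field on the input at this output position is [-2.7 -2.4 2 / -1.2 -0.7 5.1 / 3.7 -1.3 5.8]. Elementwise product with the kernel and sum: -2.7·-0.5 + -1.2·0.5 + -0.7·2 + 5.1·2 + -1.3·0.5 + 5.8·0.5.

0.85 11.8
3 12.85
6.9 22.6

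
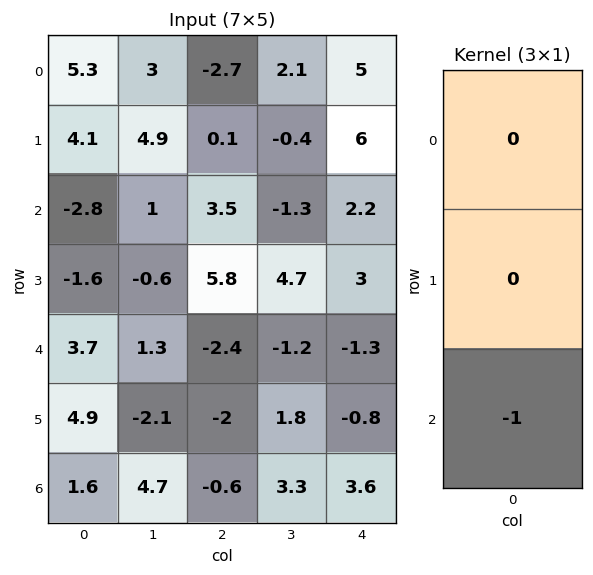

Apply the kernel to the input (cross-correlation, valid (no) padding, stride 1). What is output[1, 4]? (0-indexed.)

The receptive field on the input at this output position is [6 / 2.2 / 3]. Elementwise product with the kernel and sum: 3·-1.

-3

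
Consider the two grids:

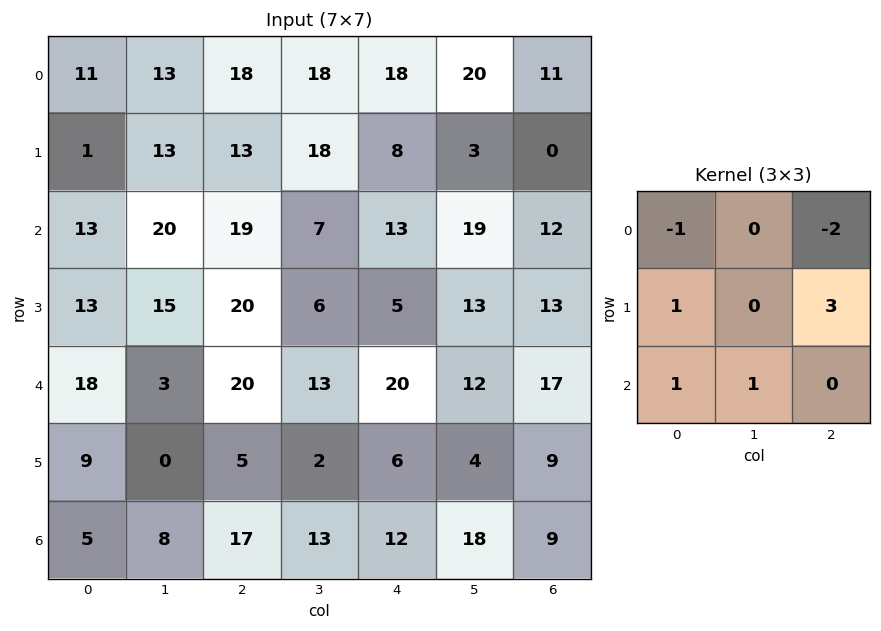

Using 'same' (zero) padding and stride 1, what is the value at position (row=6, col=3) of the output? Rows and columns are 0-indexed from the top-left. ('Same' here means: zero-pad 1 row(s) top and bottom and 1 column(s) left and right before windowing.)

The receptive field on the zero-padded input at this output position is [5 2 6 / 17 13 12 / 0 0 0]. Elementwise product with the kernel and sum: 5·-1 + 6·-2 + 17·1 + 12·3 + 0·1 + 0·1.

36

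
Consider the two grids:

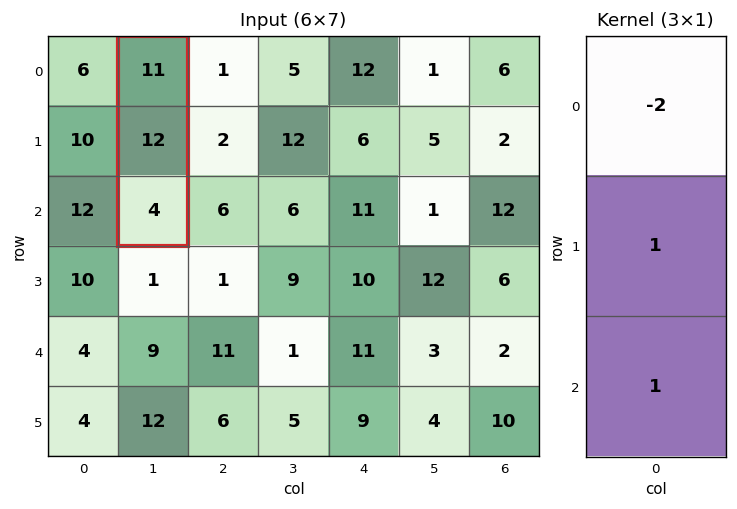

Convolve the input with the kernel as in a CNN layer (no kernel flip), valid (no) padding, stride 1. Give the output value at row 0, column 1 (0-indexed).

The receptive field on the input at this output position is [11 / 12 / 4]. Elementwise product with the kernel and sum: 11·-2 + 12·1 + 4·1.

-6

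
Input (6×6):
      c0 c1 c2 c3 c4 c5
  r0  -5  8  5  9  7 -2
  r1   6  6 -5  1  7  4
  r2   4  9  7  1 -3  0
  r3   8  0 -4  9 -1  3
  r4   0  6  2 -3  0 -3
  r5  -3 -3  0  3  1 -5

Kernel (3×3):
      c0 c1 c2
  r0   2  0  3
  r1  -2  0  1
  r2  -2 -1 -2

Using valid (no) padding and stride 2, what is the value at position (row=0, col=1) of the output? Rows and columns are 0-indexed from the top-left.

The receptive field on the input at this output position is [5 9 7 / -5 1 7 / 7 1 -3]. Elementwise product with the kernel and sum: 5·2 + 7·3 + -5·-2 + 7·1 + 7·-2 + 1·-1 + -3·-2.

39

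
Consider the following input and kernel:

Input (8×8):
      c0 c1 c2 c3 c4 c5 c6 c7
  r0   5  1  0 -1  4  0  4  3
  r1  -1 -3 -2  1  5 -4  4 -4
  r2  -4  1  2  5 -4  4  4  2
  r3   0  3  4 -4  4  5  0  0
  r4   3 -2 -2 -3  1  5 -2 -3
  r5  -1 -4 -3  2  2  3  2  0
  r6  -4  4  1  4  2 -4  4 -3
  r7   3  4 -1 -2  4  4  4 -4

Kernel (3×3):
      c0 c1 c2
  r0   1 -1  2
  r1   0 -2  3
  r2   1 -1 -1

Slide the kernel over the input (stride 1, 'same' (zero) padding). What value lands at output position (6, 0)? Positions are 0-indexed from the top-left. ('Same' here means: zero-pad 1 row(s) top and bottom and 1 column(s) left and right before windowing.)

6

The receptive field on the zero-padded input at this output position is [0 -1 -4 / 0 -4 4 / 0 3 4]. Elementwise product with the kernel and sum: 0·1 + -1·-1 + -4·2 + -4·-2 + 4·3 + 0·1 + 3·-1 + 4·-1.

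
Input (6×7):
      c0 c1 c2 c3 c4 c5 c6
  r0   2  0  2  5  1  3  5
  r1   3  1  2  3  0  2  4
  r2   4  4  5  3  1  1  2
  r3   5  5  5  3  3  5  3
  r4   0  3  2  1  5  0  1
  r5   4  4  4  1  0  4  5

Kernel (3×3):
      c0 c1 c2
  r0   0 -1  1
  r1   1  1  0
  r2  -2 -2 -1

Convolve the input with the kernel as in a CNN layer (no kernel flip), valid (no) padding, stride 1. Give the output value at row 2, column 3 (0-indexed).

The receptive field on the input at this output position is [3 1 1 / 3 3 5 / 1 5 0]. Elementwise product with the kernel and sum: 1·-1 + 1·1 + 3·1 + 3·1 + 1·-2 + 5·-2 + 0·-1.

-6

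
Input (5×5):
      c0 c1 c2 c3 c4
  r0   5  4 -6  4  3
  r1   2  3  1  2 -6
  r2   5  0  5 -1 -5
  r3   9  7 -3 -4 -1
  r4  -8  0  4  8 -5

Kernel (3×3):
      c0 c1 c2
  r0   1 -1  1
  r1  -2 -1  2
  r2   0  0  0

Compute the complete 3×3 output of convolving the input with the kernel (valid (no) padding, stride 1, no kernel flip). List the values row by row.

Output[0,0]: The receptive field on the input at this output position is [5 4 -6 / 2 3 1 / 5 0 5]. Elementwise product with the kernel and sum: 5·1 + 4·-1 + -6·1 + 2·-2 + 3·-1 + 1·2.

-10 11 -23
0 -3 -26
-21 -25 9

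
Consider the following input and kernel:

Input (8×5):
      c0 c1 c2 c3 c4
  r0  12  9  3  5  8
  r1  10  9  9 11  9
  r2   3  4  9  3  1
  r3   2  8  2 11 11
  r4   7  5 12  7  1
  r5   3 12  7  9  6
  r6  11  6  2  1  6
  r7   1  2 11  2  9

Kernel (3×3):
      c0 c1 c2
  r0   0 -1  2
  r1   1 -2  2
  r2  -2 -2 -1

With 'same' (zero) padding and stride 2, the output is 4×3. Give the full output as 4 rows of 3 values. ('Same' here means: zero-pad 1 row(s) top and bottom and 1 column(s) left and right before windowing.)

-35 -34 -51
-2 -26 -52
-8 -32 -36
7 -13 -39

Output[0,0]: The receptive field on the zero-padded input at this output position is [0 0 0 / 0 12 9 / 0 10 9]. Elementwise product with the kernel and sum: 0·-1 + 0·2 + 0·1 + 12·-2 + 9·2 + 0·-2 + 10·-2 + 9·-1.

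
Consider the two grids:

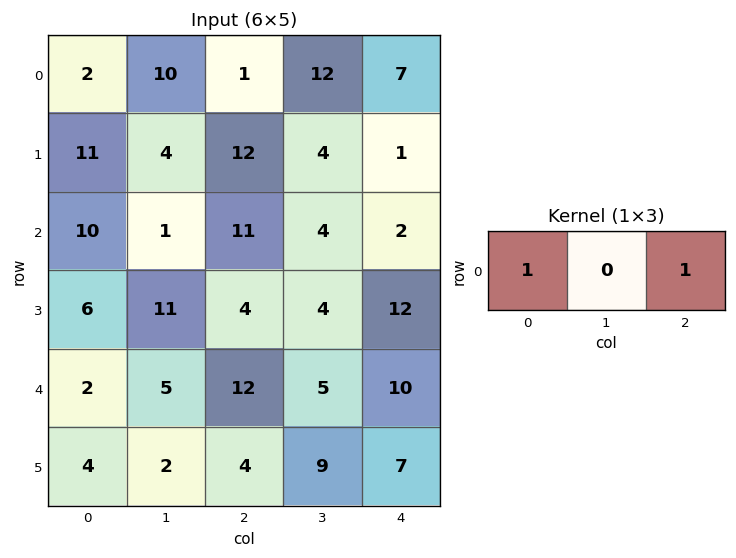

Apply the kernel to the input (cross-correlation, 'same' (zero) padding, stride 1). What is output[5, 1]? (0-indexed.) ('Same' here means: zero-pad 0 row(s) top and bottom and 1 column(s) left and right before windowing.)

8

The receptive field on the zero-padded input at this output position is [4 2 4]. Elementwise product with the kernel and sum: 4·1 + 4·1.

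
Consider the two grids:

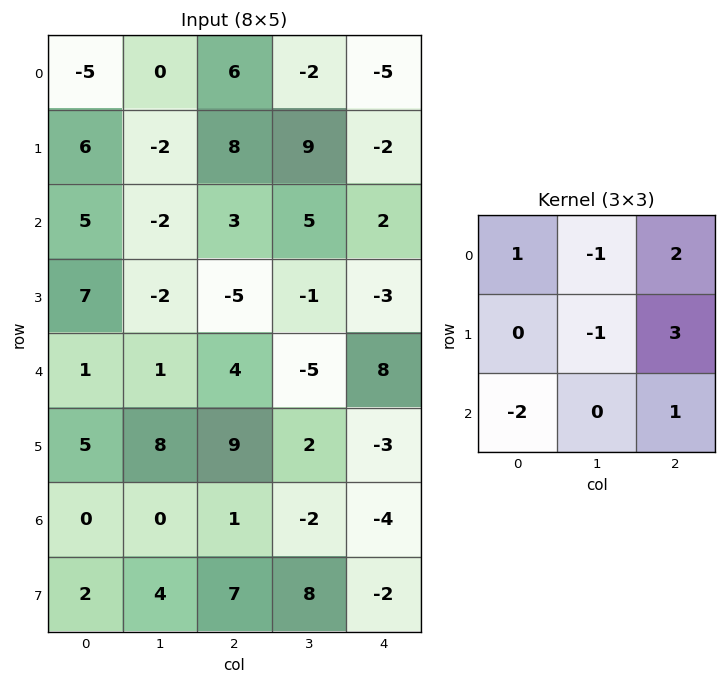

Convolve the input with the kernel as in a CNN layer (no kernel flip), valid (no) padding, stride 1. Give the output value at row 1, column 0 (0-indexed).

16

The receptive field on the input at this output position is [6 -2 8 / 5 -2 3 / 7 -2 -5]. Elementwise product with the kernel and sum: 6·1 + -2·-1 + 8·2 + -2·-1 + 3·3 + 7·-2 + -5·1.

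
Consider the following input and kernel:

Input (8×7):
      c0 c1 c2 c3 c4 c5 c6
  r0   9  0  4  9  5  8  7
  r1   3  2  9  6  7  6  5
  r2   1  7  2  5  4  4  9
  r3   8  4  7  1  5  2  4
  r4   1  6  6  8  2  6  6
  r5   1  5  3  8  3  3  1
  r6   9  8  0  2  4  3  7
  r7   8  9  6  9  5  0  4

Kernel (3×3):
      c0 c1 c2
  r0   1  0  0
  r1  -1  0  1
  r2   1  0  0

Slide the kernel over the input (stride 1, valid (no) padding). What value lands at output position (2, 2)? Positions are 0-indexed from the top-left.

6

The receptive field on the input at this output position is [2 5 4 / 7 1 5 / 6 8 2]. Elementwise product with the kernel and sum: 2·1 + 7·-1 + 5·1 + 6·1.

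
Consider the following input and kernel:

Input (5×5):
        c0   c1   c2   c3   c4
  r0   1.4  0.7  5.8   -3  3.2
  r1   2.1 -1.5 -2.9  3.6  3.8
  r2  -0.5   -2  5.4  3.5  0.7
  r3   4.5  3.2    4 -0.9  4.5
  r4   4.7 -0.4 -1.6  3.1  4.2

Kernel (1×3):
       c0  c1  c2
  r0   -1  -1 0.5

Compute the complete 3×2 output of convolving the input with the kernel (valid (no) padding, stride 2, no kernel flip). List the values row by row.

Output[0,0]: The receptive field on the input at this output position is [1.4 0.7 5.8]. Elementwise product with the kernel and sum: 1.4·-1 + 0.7·-1 + 5.8·0.5.
Output[0,1]: The receptive field on the input at this output position is [5.8 -3 3.2]. Elementwise product with the kernel and sum: 5.8·-1 + -3·-1 + 3.2·0.5.

0.8 -1.2
5.2 -8.55
-5.1 0.6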